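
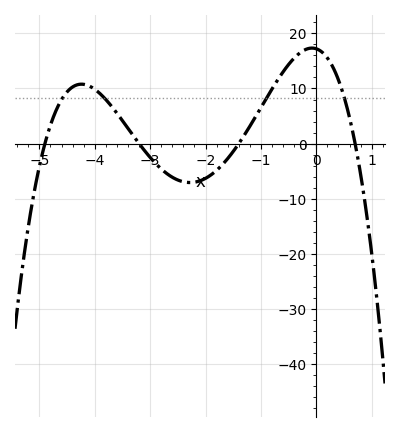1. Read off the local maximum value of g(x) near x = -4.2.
11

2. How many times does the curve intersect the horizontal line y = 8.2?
4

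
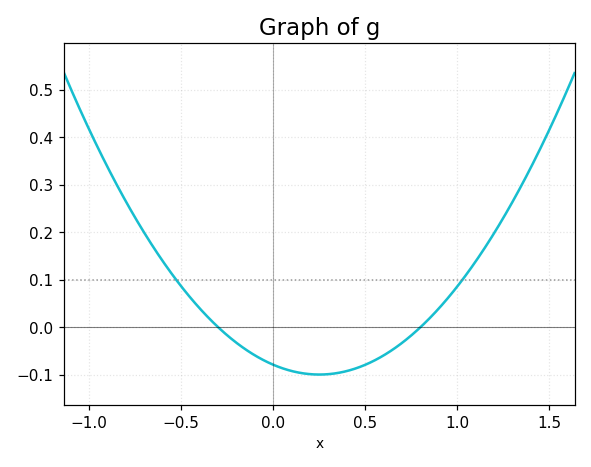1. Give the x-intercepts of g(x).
-0.3, 0.8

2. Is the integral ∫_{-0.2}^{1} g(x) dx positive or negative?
negative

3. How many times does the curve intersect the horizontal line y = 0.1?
2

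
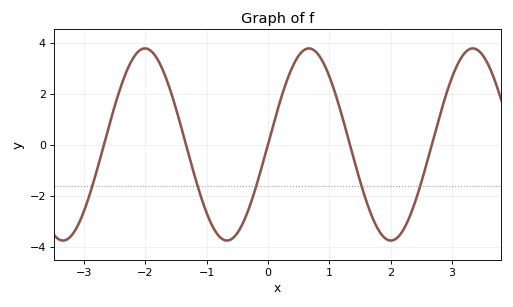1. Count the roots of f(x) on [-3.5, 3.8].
5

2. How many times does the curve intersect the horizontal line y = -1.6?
5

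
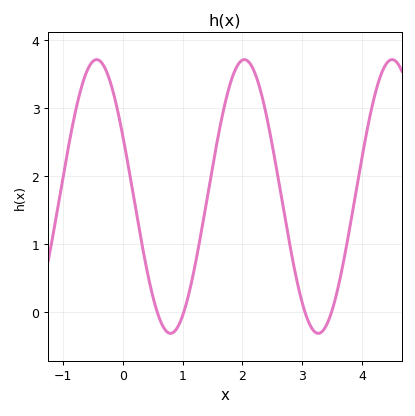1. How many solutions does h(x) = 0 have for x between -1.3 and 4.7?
4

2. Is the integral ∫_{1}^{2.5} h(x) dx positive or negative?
positive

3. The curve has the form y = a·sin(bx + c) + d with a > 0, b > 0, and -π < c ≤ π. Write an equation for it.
y = 2.01sin(2.5x + 2.7) + 1.7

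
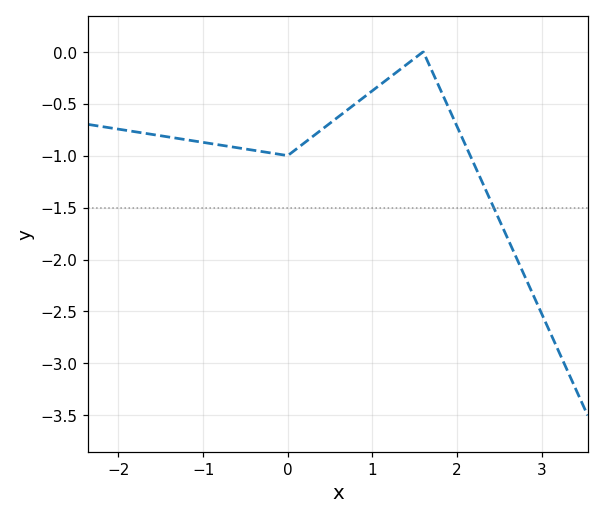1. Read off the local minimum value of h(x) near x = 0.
-1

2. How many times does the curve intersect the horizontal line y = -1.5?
1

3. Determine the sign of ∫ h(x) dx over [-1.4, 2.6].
negative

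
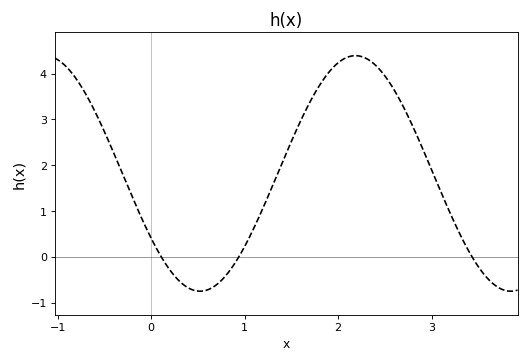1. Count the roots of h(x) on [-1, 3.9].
3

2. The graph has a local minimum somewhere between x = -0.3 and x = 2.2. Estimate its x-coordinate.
0.523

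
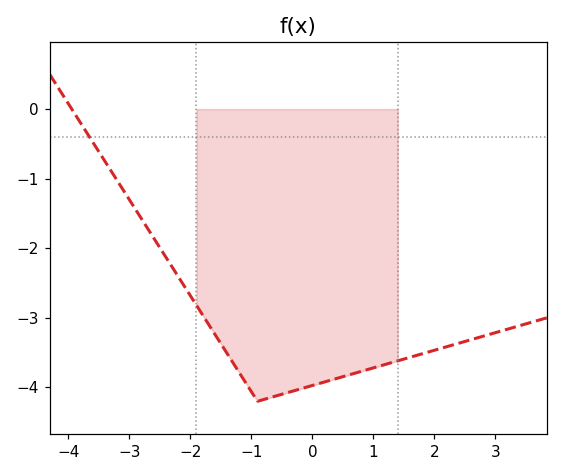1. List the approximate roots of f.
-4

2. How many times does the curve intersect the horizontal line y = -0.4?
1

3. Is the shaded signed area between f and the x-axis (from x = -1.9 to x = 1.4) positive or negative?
negative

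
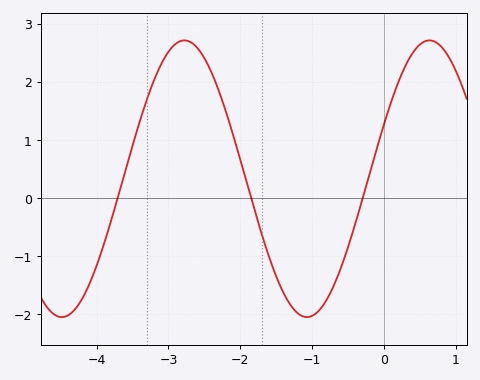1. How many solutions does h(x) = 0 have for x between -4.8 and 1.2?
3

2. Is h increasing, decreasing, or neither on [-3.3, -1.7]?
neither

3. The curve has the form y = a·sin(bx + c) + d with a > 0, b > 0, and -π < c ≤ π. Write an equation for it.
y = 2.38sin(1.8x + 0.4) + 0.33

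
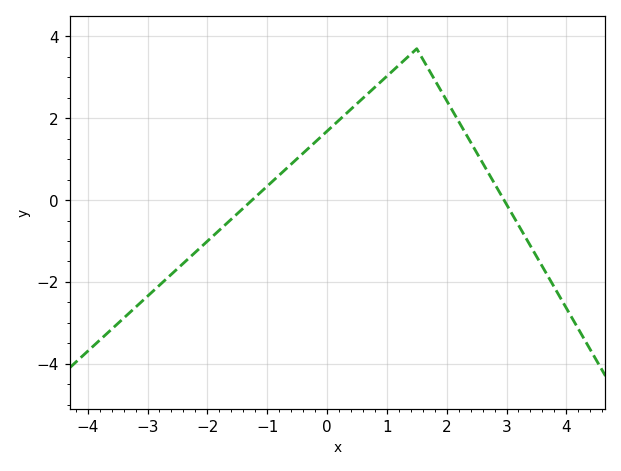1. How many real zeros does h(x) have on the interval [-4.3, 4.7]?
2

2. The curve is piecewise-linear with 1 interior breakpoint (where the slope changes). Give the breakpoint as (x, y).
(1.5, 3.7)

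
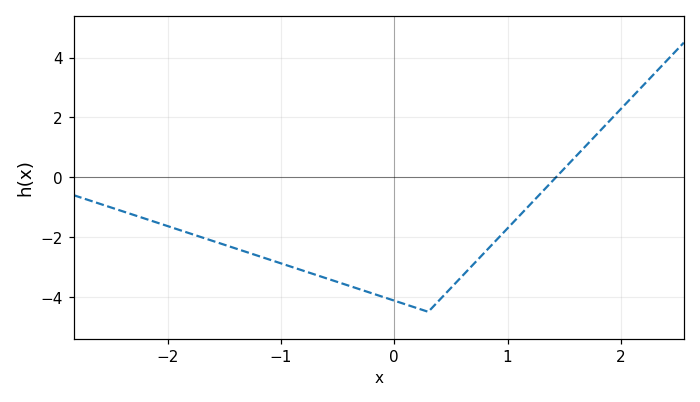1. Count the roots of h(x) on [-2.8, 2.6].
1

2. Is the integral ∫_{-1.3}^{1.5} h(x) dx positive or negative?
negative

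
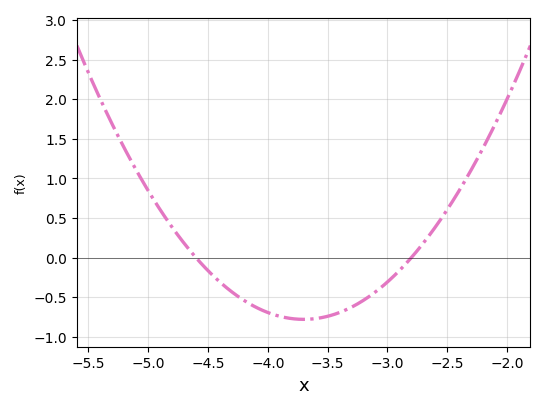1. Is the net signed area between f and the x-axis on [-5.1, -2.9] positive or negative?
negative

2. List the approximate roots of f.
-4.6, -2.8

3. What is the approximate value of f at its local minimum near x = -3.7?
-0.8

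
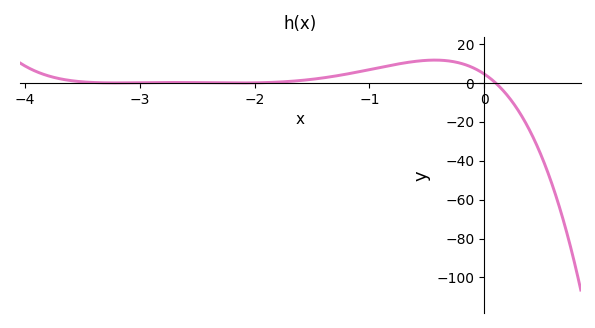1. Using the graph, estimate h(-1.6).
2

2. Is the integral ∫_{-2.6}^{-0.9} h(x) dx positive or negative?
positive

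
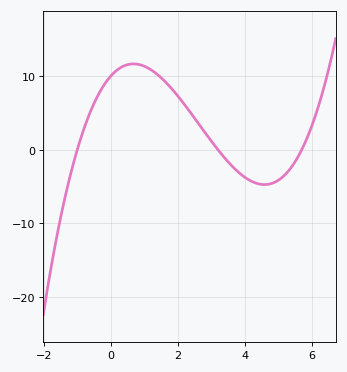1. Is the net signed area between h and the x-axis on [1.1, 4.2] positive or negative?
positive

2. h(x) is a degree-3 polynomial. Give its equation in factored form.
y = 0.55(x + 1)(x - 3.2)(x - 5.7)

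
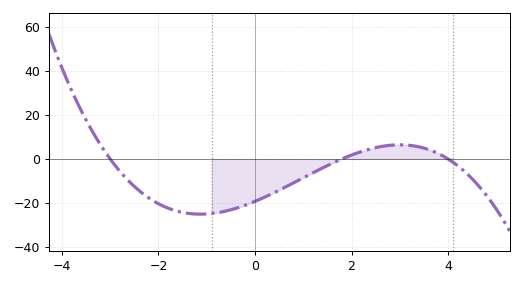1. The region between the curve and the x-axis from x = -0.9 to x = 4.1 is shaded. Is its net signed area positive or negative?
negative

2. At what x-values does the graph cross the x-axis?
-3, 1.8, 4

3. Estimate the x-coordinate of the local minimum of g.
-1.2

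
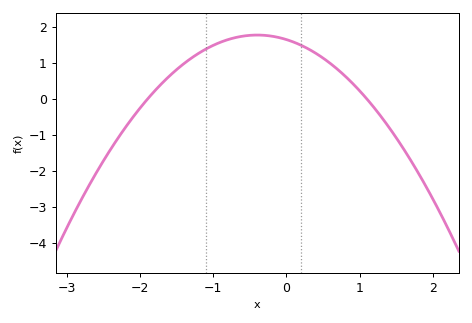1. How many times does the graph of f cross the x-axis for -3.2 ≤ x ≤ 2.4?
2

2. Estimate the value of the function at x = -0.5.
1.8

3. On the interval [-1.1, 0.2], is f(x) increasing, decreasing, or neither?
neither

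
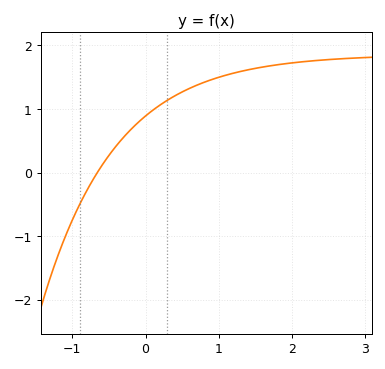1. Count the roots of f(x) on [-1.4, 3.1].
1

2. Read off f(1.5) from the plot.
1.64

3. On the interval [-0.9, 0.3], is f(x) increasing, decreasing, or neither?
increasing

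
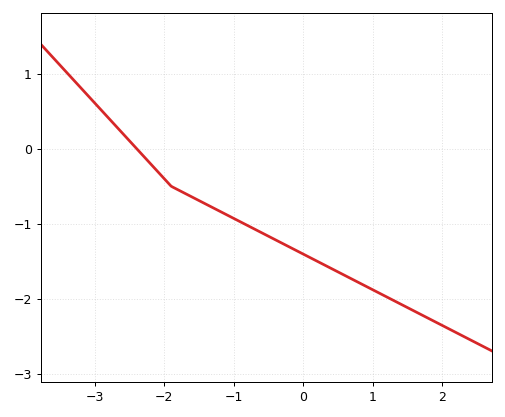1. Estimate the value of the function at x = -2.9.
0.5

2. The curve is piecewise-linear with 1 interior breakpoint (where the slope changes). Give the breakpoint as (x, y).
(-1.9, -0.5)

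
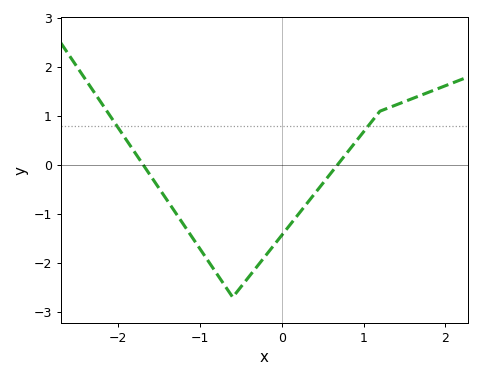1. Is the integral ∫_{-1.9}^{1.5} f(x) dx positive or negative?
negative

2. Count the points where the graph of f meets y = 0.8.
2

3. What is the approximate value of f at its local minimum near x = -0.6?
-2.7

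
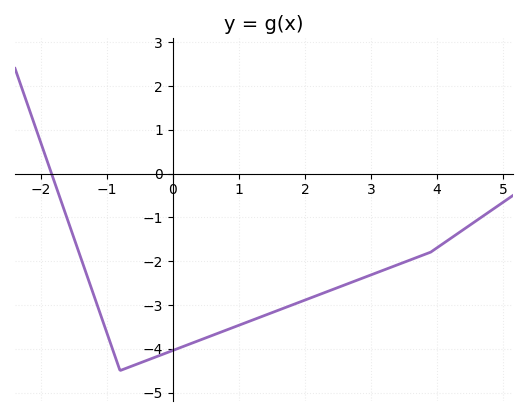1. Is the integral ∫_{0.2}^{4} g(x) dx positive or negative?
negative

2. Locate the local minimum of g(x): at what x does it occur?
-0.8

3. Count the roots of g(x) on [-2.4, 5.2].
1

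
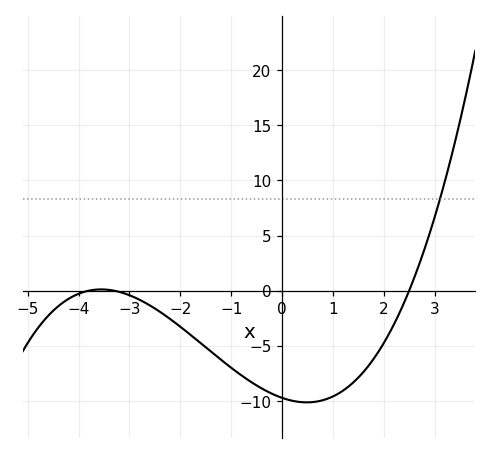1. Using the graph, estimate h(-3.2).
0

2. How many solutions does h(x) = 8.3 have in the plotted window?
1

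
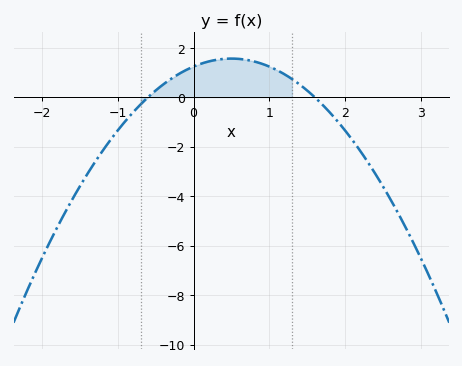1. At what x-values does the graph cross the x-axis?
-0.6, 1.6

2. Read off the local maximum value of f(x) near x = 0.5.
1.56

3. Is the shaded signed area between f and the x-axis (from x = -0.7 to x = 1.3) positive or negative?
positive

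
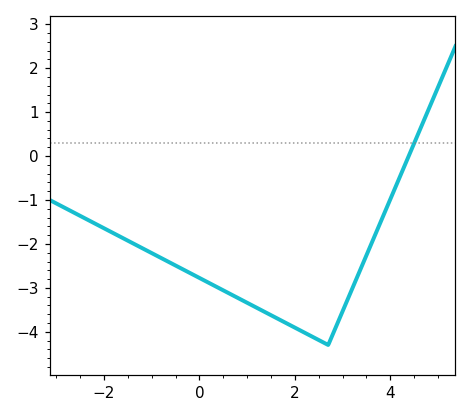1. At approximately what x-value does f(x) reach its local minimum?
2.8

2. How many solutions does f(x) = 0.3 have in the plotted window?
1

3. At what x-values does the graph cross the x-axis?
4.4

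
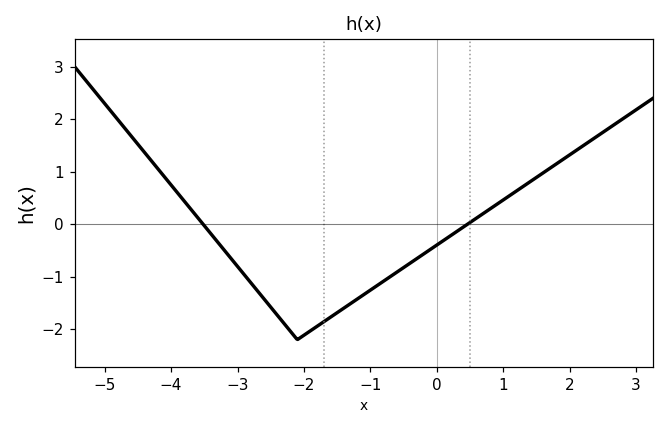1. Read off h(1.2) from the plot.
0.635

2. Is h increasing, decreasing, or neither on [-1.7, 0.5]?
increasing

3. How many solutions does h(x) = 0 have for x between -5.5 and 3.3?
2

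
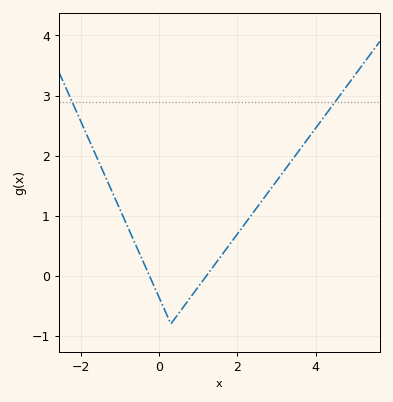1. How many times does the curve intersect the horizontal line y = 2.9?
2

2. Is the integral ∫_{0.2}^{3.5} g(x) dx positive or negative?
positive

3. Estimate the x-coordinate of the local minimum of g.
0.4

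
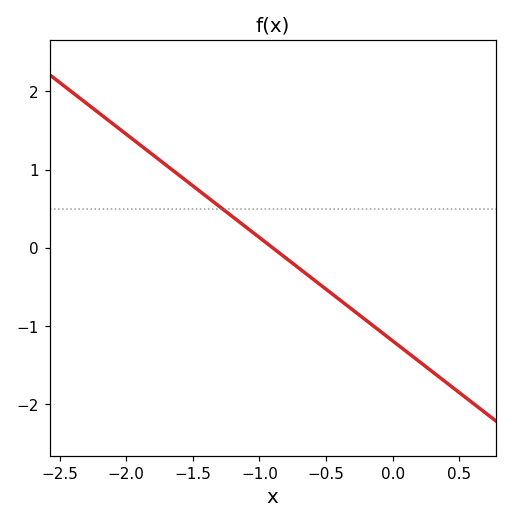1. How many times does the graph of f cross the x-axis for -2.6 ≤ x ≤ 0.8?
1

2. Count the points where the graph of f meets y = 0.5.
1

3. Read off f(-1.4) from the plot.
0.66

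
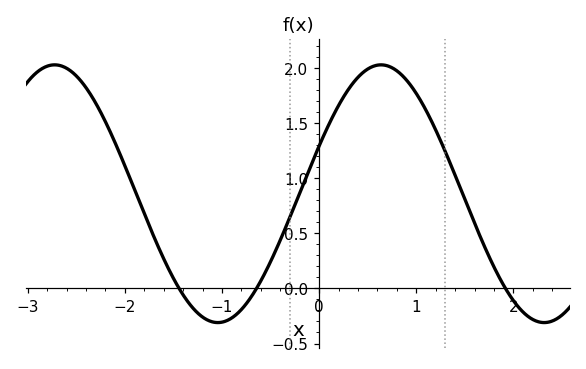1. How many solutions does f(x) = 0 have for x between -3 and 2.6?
3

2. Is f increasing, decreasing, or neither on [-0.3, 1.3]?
neither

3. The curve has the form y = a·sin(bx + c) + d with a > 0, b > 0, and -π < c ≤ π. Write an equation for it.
y = 1.17sin(1.9x + 0.38) + 0.86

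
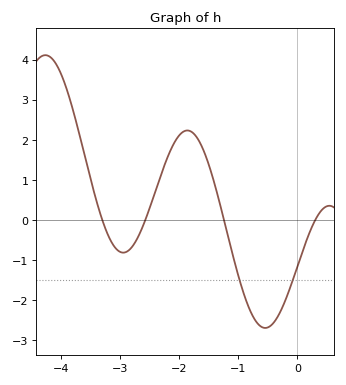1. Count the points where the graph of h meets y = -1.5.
2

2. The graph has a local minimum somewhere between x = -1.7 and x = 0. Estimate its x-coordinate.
-0.5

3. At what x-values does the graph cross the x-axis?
-3.3, -2.6, -1.2, 0.3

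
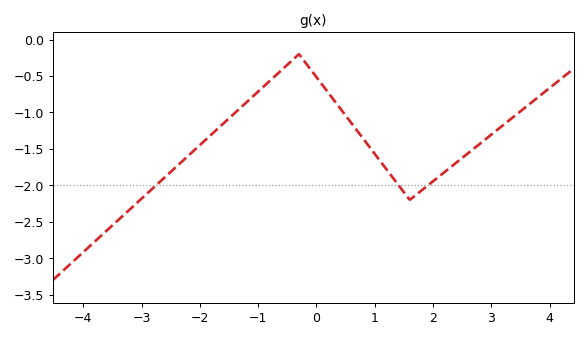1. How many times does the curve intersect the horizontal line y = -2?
3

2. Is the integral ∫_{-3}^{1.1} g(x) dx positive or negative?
negative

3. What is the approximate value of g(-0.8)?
-0.567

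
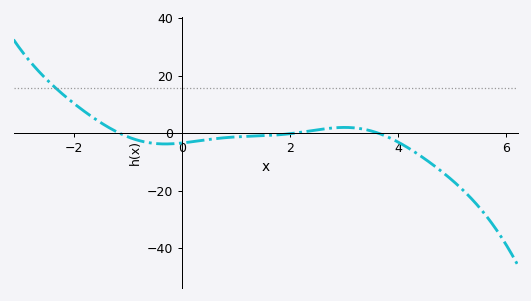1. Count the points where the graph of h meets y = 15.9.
1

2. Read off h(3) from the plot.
2.02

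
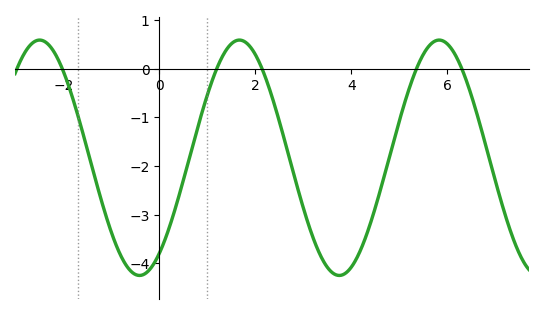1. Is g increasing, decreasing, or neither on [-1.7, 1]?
neither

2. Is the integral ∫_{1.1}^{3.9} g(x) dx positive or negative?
negative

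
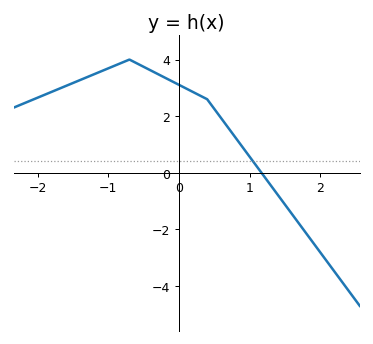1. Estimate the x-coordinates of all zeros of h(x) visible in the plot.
1.2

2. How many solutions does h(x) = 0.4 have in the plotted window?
1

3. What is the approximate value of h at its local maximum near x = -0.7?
4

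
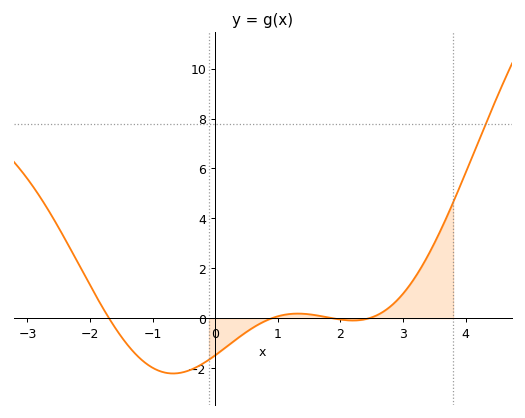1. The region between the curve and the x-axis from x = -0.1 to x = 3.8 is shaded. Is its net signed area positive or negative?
positive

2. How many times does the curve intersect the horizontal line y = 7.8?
1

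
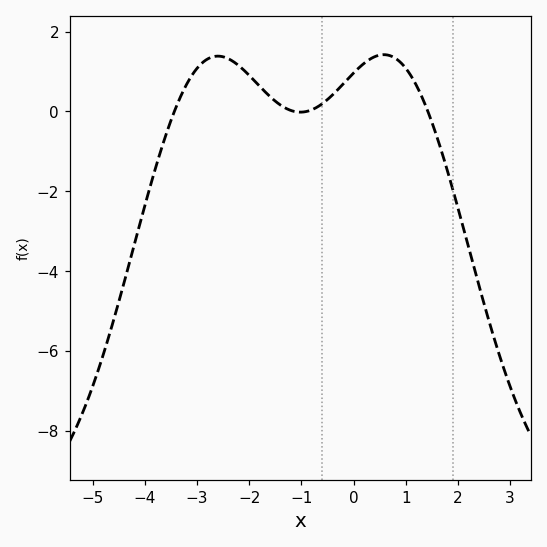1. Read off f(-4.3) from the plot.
-3.8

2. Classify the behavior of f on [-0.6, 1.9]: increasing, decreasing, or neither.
neither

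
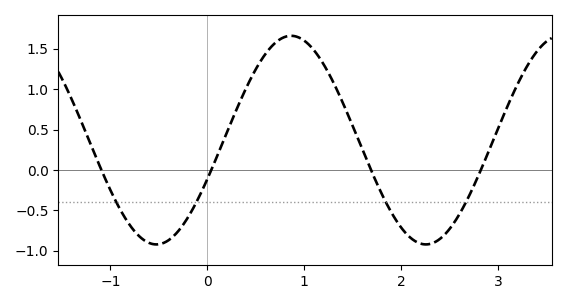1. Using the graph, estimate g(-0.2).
-0.585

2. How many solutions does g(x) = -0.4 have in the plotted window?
4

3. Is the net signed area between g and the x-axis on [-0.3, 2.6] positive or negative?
positive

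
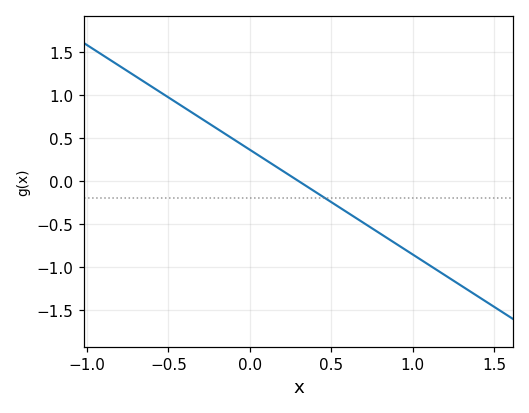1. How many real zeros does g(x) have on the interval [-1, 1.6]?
1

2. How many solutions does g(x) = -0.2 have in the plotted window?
1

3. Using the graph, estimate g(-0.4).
0.85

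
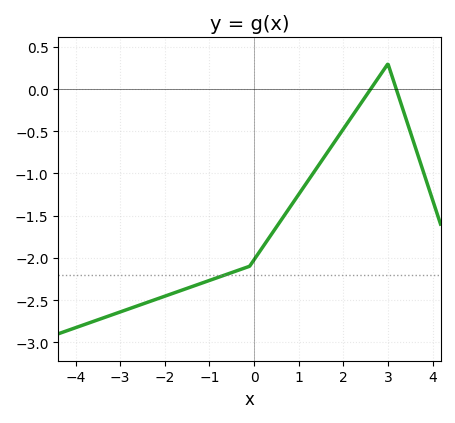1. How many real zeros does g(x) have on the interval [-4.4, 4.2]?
2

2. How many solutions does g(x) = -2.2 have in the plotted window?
1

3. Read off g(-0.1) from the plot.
-2.1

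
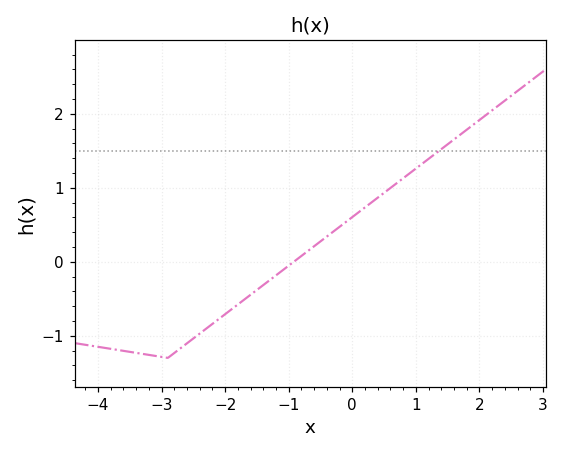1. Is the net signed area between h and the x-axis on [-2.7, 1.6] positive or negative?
positive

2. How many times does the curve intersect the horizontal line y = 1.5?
1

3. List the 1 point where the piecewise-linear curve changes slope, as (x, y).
(-2.9, -1.3)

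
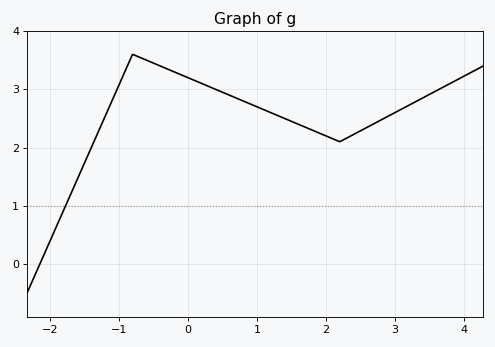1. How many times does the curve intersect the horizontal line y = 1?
1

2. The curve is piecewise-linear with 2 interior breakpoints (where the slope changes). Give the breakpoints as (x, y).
(-0.8, 3.6); (2.2, 2.1)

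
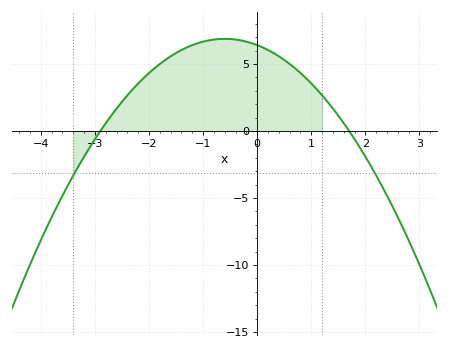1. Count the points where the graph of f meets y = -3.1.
2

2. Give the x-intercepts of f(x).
-2.9, 1.7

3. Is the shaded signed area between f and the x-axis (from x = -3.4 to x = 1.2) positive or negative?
positive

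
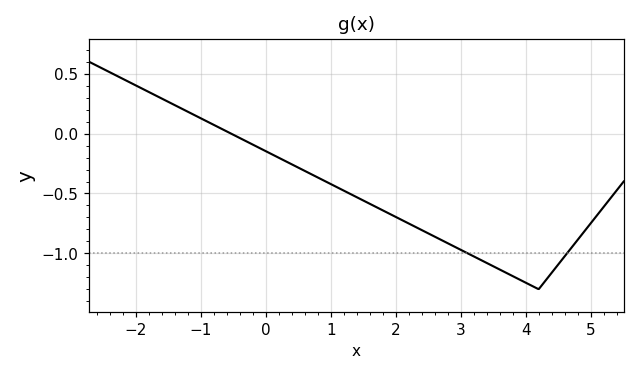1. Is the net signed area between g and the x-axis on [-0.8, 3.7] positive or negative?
negative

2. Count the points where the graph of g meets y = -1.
2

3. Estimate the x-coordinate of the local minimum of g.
4.2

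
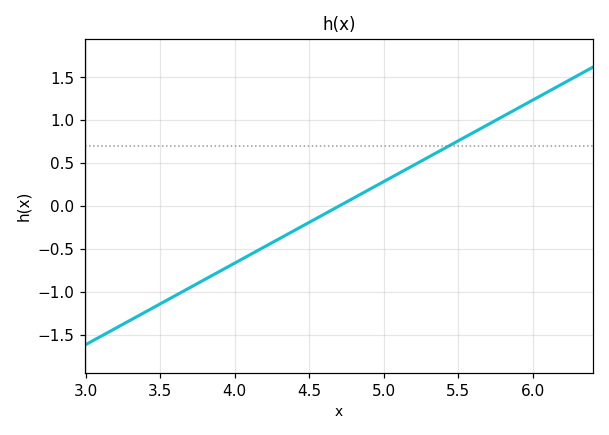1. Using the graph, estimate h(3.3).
-1.35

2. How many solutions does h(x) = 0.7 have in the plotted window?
1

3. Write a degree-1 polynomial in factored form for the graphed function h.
y = 0.95(x - 4.7)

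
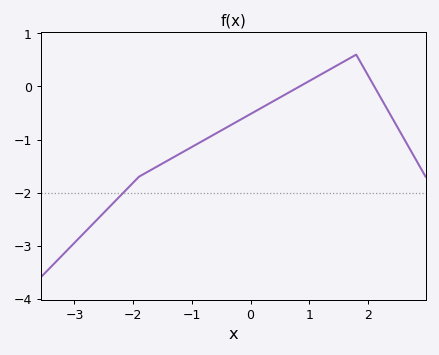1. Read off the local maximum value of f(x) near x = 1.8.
0.6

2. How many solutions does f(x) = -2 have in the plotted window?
1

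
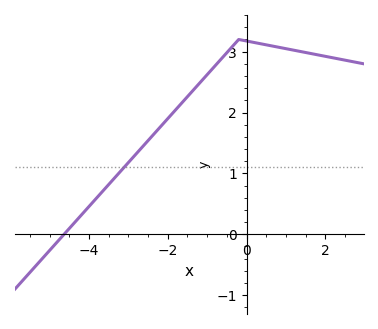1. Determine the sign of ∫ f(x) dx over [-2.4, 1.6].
positive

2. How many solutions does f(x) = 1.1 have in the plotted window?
1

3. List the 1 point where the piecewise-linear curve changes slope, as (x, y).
(-0.2, 3.2)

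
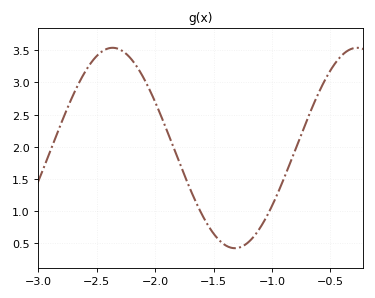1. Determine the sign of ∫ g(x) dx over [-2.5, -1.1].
positive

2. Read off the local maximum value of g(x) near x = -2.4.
3.55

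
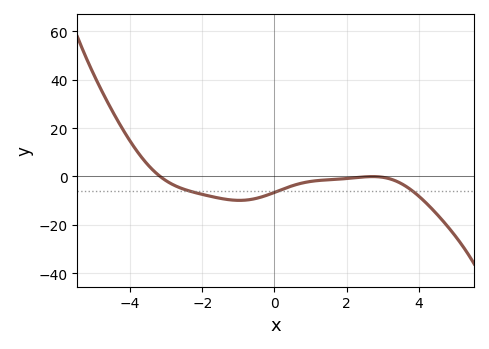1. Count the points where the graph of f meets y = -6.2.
3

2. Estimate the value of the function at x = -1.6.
-8.77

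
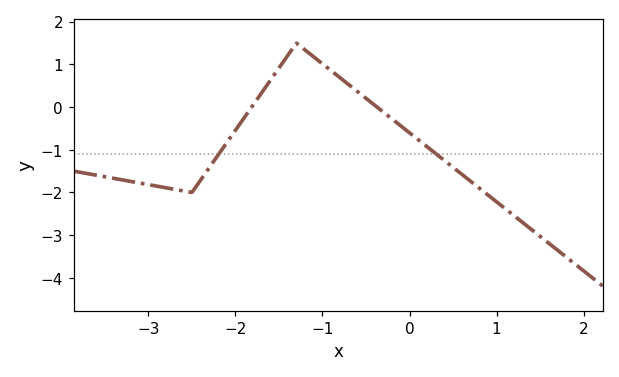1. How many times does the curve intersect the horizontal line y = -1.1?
2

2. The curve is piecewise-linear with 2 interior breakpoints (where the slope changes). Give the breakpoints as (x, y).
(-2.5, -2); (-1.3, 1.5)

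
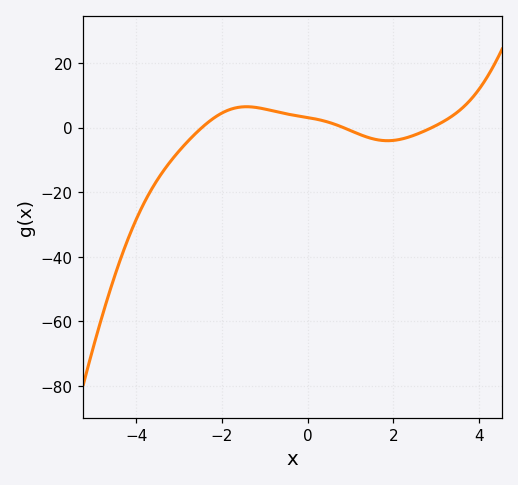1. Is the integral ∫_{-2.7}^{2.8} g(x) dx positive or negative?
positive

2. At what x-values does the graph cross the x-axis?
-2.4, 0.8, 2.8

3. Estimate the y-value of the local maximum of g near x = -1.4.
6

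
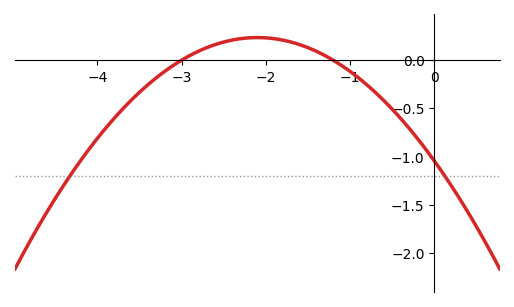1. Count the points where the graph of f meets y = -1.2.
2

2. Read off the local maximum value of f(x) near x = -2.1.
0.25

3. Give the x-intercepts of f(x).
-3, -1.2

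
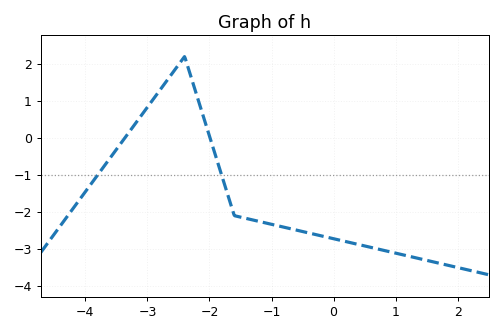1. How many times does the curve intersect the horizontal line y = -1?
2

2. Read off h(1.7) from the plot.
-3.4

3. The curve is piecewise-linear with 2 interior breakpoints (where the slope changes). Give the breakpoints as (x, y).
(-2.4, 2.2); (-1.6, -2.1)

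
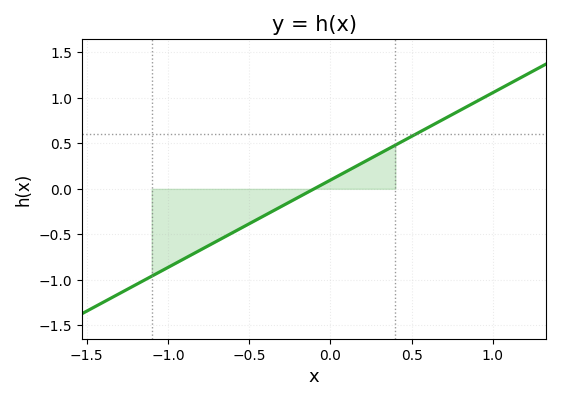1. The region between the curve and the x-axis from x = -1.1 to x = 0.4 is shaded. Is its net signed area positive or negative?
negative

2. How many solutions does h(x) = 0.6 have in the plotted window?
1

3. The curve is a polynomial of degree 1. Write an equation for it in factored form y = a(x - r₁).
y = 0.96(x + 0.1)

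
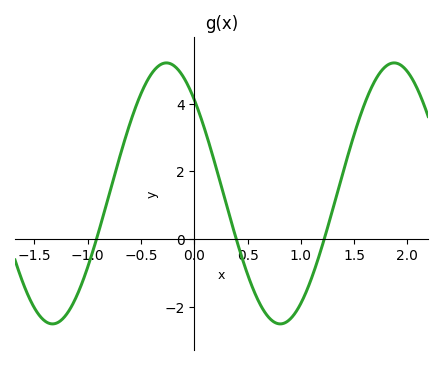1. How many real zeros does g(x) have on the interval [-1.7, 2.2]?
3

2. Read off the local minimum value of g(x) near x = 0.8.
-2.6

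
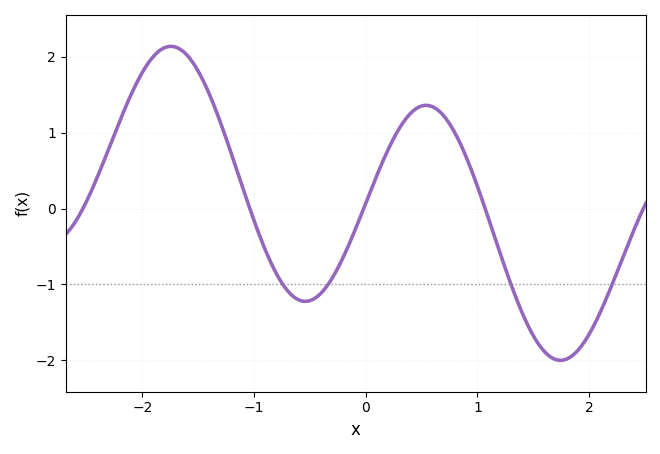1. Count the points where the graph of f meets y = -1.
4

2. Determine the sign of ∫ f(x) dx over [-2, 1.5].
positive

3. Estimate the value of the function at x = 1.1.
-0.1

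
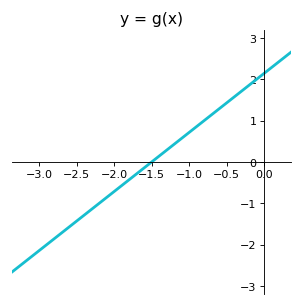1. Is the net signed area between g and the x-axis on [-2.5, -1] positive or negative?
negative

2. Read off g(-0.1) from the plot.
2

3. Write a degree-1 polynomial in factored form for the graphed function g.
y = 1.43(x + 1.5)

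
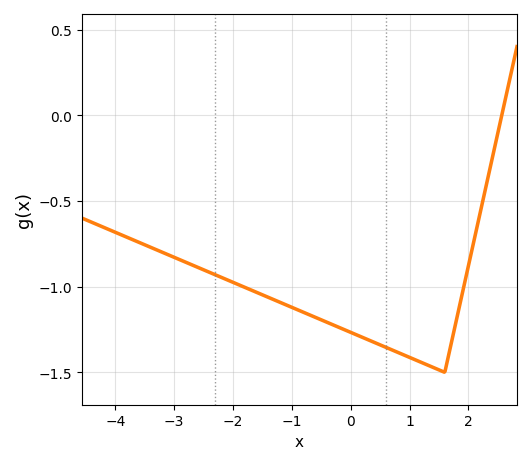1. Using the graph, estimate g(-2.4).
-0.9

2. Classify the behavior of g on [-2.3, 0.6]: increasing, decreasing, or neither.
decreasing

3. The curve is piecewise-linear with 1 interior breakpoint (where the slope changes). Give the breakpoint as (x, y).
(1.6, -1.5)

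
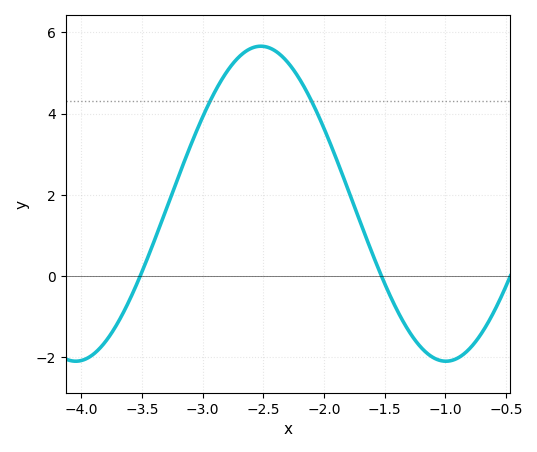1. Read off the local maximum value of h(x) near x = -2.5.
5.6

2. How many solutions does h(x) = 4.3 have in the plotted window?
2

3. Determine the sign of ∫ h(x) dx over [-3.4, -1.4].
positive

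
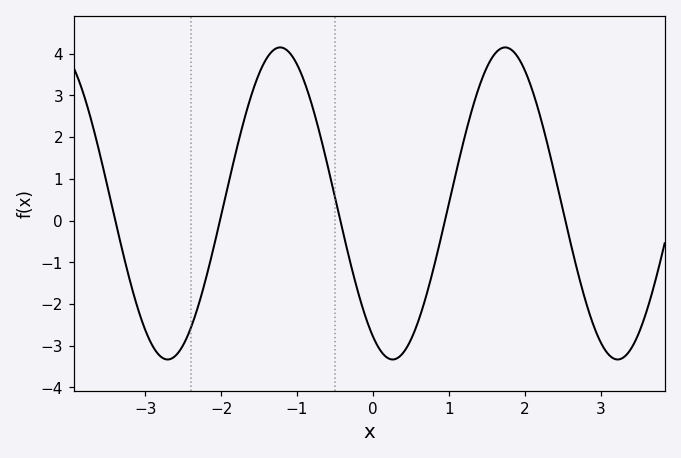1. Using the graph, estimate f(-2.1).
-0.7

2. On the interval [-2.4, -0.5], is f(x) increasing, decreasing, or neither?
neither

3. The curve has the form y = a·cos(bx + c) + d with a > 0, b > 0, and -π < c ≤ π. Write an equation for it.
y = 3.74cos(2.1x + 2.6) + 0.41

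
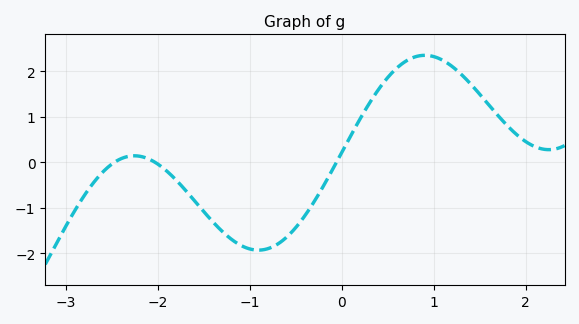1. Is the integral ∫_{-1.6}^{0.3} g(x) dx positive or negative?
negative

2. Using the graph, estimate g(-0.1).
-0.166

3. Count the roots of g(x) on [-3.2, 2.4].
3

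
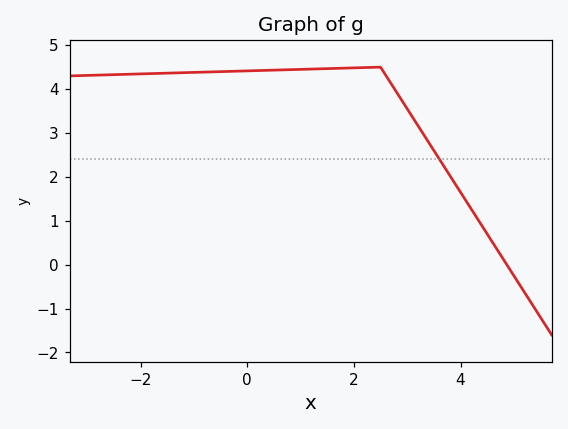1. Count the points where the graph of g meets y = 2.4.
1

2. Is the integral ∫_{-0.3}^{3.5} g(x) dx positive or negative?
positive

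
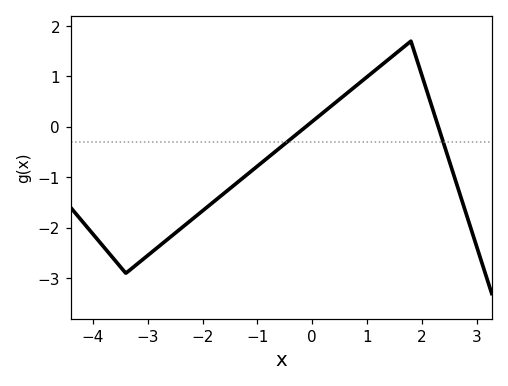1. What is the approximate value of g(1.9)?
1.36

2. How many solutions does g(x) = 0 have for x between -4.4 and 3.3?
2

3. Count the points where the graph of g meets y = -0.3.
2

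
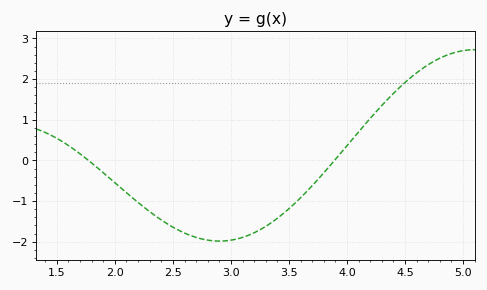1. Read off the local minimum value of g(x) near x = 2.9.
-2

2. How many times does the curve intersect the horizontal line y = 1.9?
1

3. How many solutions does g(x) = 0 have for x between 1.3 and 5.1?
2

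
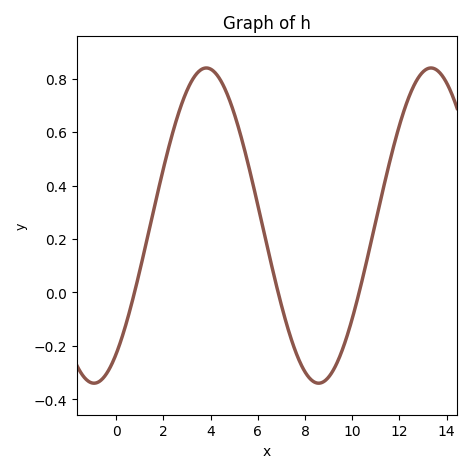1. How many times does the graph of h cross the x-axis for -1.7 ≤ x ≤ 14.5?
3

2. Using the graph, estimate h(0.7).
-0.027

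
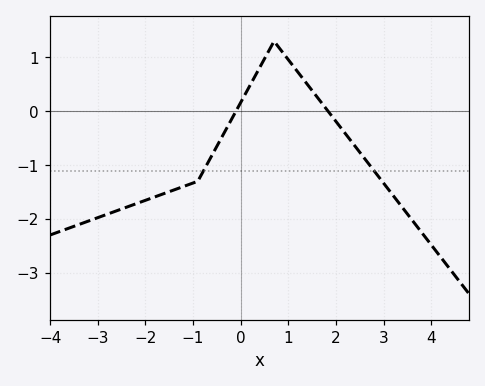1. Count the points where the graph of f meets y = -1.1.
2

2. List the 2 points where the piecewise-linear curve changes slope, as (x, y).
(-0.9, -1.3); (0.7, 1.3)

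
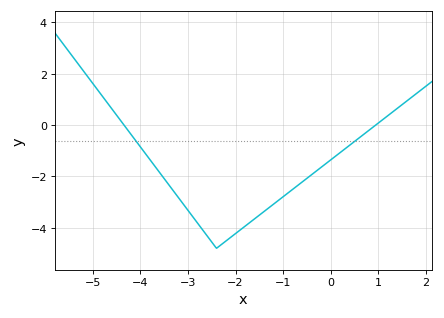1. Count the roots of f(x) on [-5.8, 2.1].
2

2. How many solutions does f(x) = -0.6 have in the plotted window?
2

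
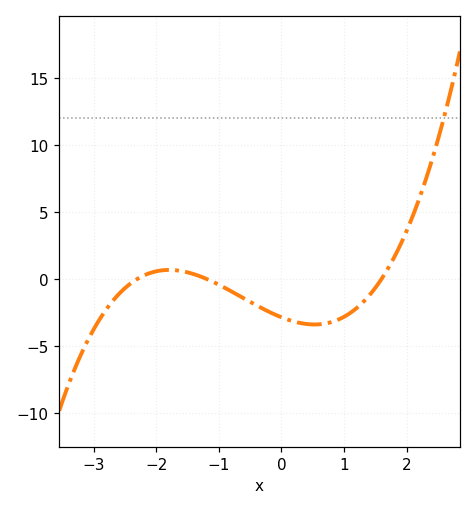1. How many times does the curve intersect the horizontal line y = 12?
1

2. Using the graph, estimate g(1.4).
-1.25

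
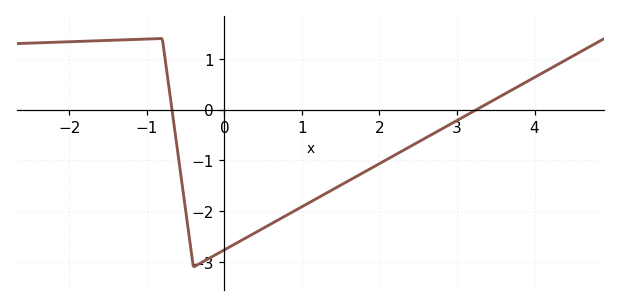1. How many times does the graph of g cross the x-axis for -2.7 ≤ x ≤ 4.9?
2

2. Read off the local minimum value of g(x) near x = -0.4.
-3.1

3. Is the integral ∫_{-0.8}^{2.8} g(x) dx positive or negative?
negative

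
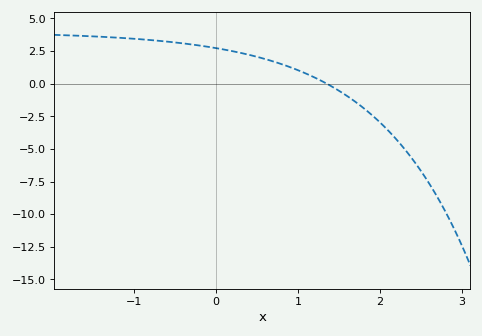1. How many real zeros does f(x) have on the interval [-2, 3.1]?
1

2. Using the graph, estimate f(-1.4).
3.5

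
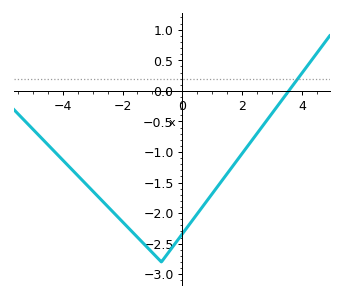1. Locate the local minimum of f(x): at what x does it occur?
-0.703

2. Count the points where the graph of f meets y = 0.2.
1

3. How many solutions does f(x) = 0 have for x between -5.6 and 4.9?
1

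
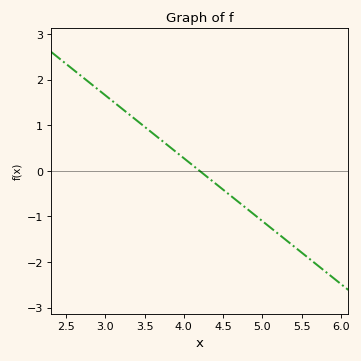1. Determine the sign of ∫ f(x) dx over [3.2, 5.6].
negative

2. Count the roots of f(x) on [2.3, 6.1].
1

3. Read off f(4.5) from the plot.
-0.4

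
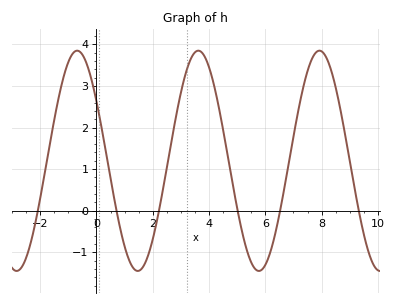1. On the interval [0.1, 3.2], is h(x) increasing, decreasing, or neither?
neither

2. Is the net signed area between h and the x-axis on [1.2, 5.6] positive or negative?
positive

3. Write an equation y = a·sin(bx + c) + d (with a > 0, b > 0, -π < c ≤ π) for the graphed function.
y = 2.65sin(1.46x + 2.57) + 1.2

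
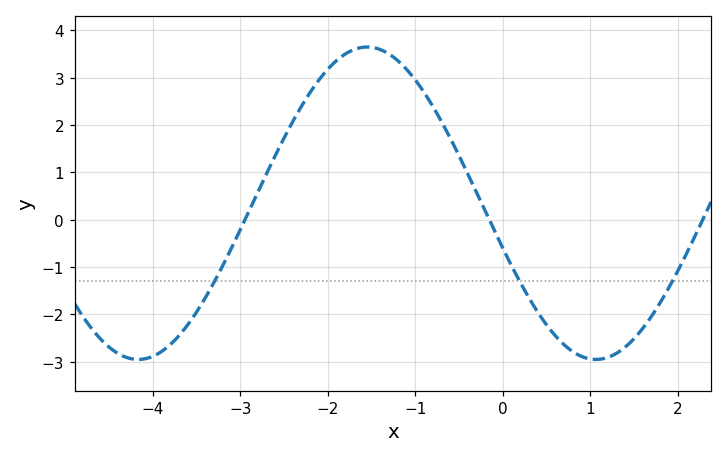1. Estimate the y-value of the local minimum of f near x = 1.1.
-2.95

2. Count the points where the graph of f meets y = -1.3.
3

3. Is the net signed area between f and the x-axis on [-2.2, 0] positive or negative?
positive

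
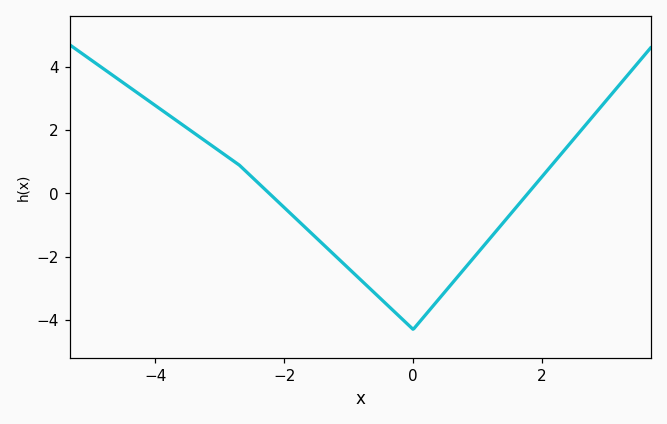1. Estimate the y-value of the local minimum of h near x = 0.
-4.2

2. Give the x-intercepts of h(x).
-2.2, 1.8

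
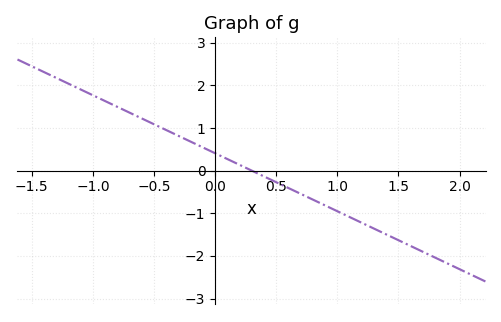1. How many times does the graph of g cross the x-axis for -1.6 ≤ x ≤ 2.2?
1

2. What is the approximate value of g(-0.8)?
1.5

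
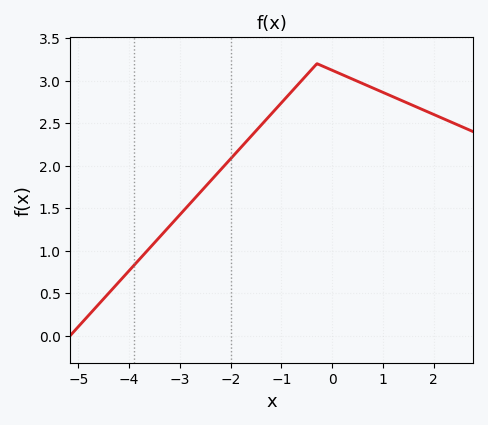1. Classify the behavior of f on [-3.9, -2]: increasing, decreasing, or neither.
increasing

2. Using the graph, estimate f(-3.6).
1.03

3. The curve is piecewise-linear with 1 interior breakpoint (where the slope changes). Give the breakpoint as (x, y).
(-0.3, 3.2)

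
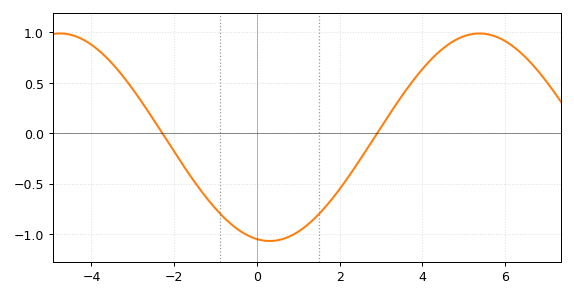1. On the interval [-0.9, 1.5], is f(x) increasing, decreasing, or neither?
neither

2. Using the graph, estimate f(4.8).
0.95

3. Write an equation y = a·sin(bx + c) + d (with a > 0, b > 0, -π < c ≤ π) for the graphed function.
y = 1.03sin(0.62x - 1.8) - 0.04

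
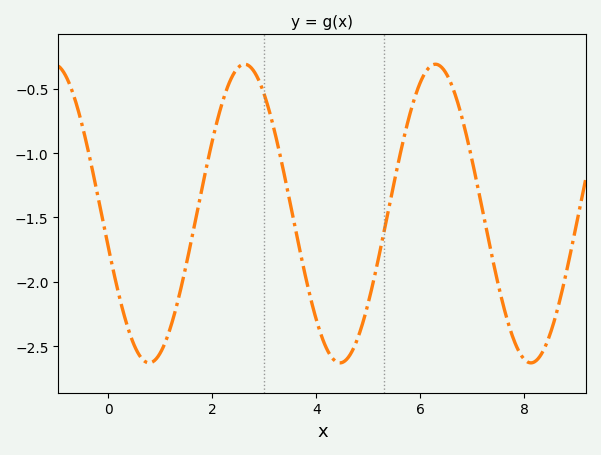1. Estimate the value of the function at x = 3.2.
-0.85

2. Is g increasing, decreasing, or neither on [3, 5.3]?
neither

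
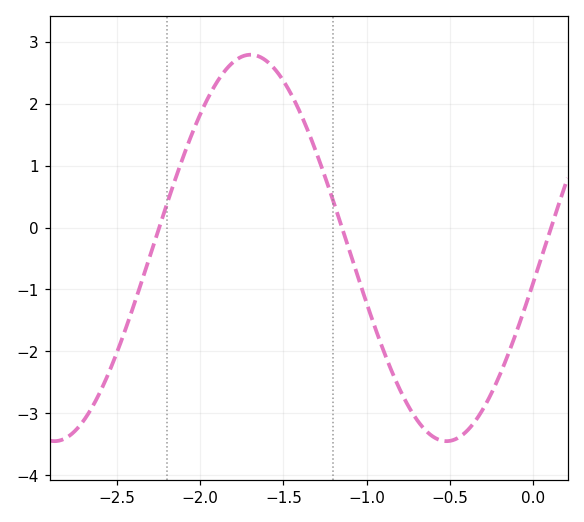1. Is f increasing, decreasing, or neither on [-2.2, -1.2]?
neither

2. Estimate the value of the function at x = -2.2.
0.376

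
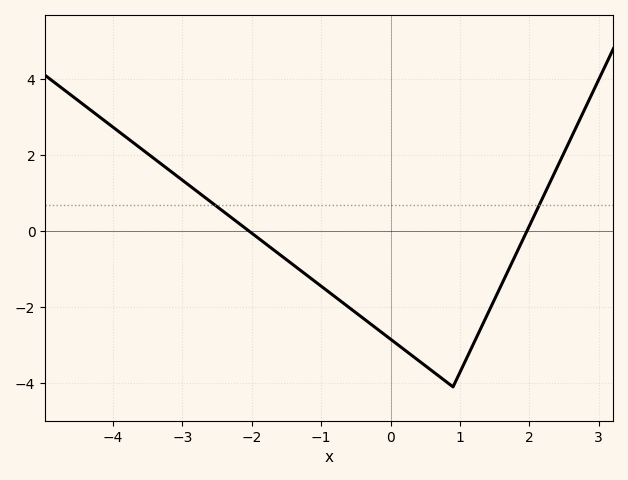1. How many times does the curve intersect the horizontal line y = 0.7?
2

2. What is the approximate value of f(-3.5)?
2.04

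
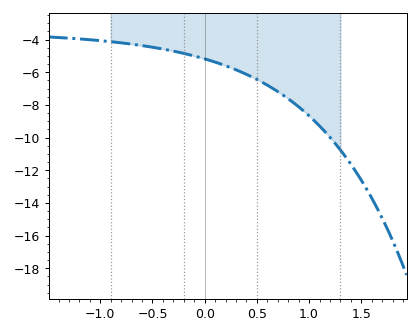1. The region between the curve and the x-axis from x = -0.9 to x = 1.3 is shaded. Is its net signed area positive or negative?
negative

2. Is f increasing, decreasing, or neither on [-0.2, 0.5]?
decreasing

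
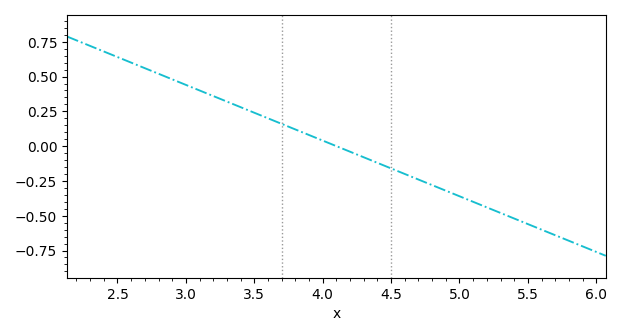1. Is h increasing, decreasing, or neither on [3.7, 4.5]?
decreasing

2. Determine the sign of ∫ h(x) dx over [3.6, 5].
negative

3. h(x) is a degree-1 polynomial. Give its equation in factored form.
y = -0.4(x - 4.1)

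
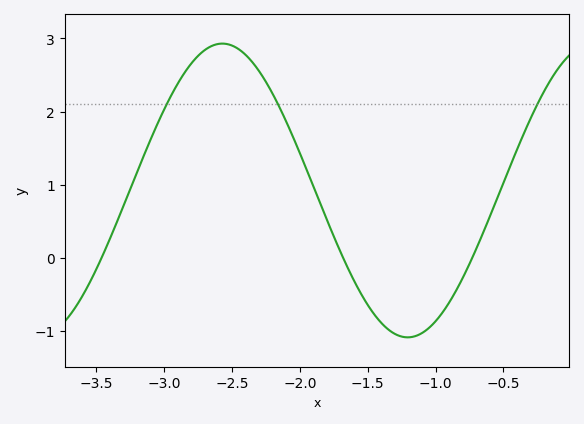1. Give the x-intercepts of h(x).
-3.46, -1.68, -0.729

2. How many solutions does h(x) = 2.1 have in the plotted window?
3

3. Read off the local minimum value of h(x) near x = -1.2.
-1.09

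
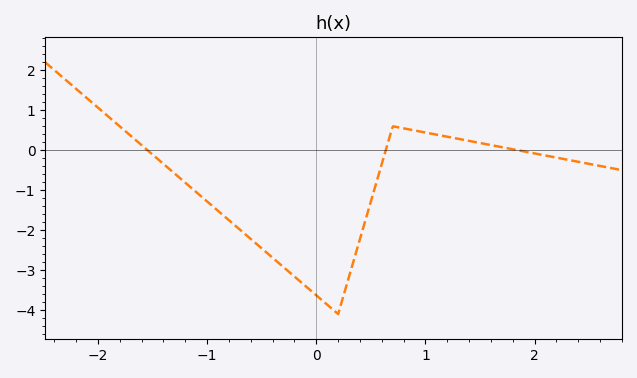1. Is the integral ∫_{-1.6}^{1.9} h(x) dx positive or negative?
negative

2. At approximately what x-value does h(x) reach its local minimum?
0.2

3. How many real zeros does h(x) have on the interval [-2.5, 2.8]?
3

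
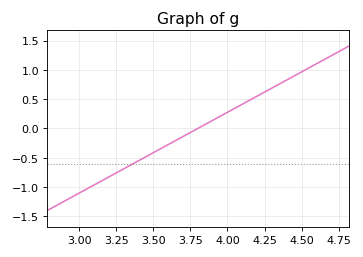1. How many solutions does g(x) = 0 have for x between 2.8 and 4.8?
1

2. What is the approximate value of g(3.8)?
0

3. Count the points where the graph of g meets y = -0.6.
1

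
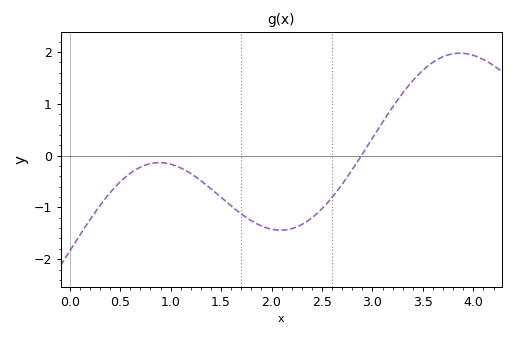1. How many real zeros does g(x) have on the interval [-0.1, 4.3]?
1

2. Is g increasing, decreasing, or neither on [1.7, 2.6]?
neither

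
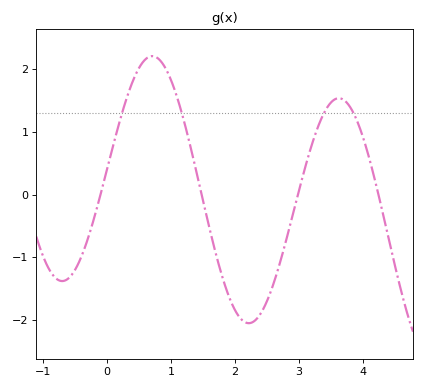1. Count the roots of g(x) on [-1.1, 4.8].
4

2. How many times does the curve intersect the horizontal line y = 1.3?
4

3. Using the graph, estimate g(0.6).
2.16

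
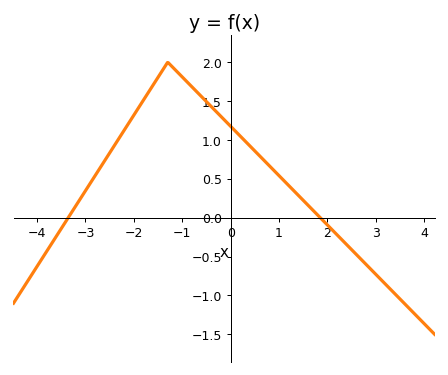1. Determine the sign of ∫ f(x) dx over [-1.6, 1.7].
positive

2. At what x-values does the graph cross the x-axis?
-3.36, 1.85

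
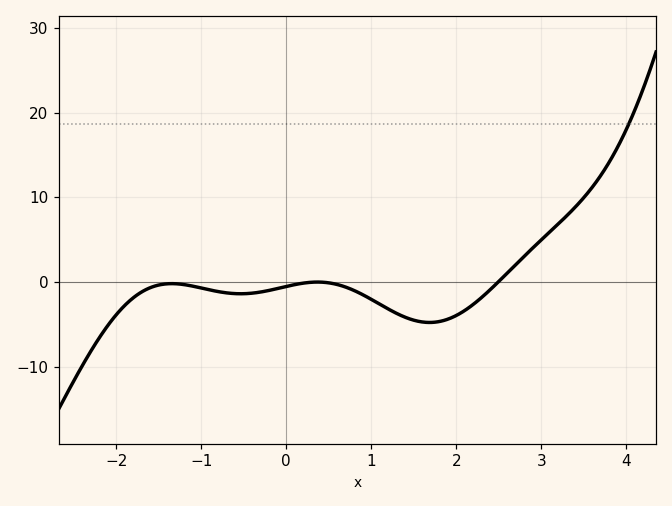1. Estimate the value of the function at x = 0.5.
-0.077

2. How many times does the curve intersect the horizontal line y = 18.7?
1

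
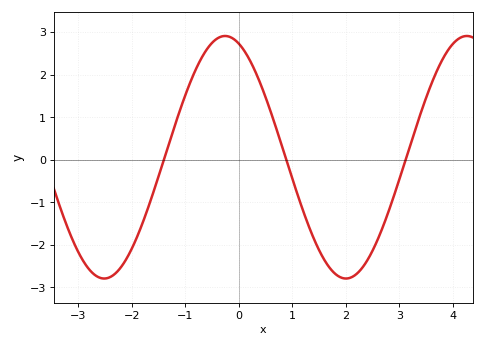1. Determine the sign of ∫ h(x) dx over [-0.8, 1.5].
positive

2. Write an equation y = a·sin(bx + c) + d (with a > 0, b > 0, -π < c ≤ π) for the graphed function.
y = 2.85sin(1.4x + 1.9) + 0.06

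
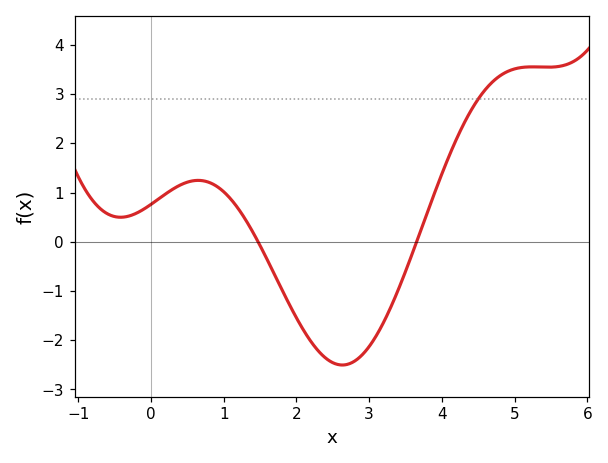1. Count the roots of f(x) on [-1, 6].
2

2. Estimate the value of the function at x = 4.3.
2.4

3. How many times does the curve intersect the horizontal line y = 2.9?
1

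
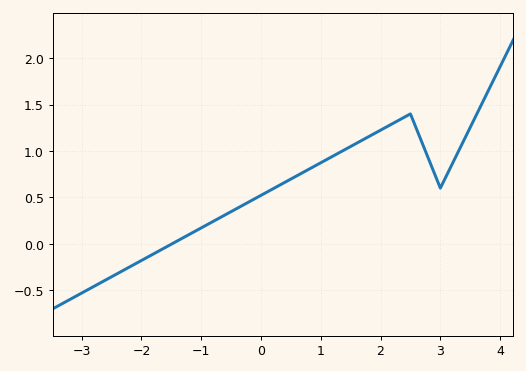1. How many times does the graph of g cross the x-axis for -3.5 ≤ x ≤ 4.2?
1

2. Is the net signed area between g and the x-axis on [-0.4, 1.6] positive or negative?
positive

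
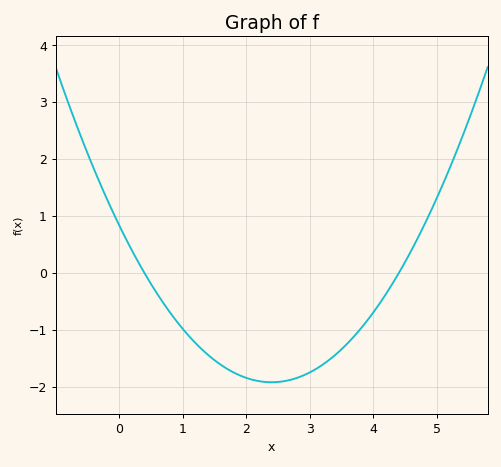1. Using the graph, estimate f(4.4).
0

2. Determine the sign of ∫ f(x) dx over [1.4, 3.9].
negative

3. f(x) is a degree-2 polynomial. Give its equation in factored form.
y = 0.48(x - 0.4)(x - 4.4)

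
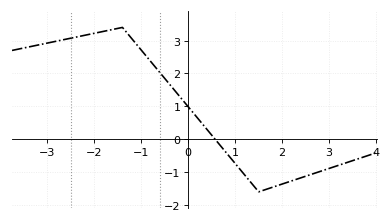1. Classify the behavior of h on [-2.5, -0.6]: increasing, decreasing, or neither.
neither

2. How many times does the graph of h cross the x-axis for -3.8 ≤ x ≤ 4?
1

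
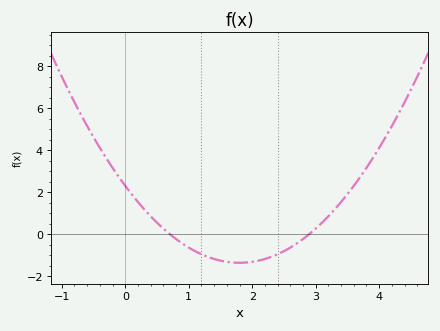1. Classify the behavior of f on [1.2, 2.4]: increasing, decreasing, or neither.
neither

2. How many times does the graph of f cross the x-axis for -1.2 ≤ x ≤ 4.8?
2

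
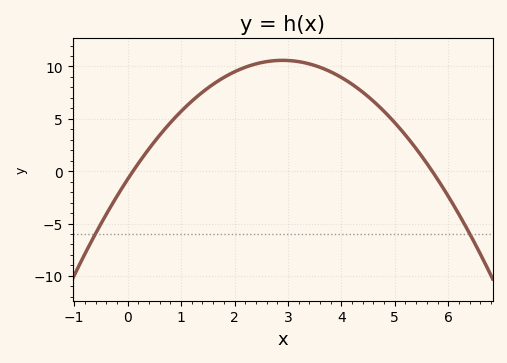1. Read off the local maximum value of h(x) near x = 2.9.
10.6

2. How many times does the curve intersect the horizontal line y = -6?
2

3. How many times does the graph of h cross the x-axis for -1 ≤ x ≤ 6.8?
2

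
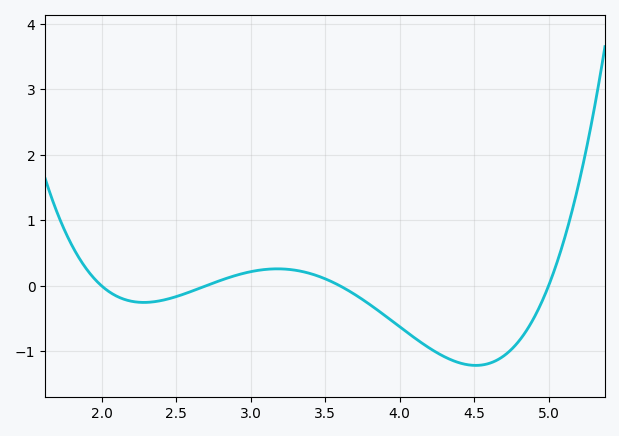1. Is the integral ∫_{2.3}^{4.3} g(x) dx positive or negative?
negative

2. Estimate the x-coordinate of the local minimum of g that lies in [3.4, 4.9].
4.5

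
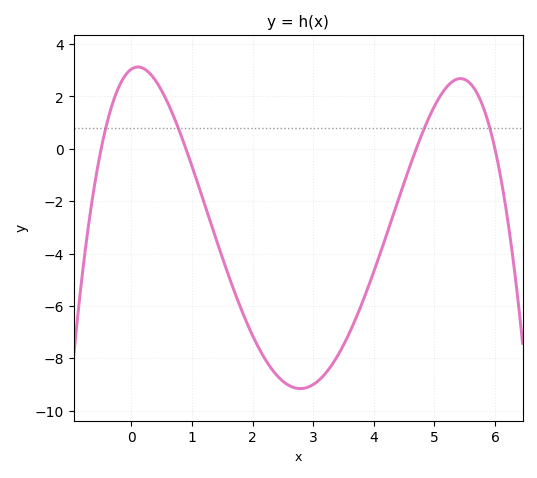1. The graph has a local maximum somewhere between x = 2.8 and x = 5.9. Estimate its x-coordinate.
5.4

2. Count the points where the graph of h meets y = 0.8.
4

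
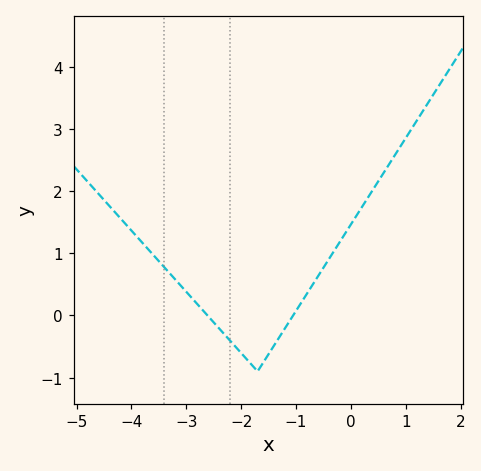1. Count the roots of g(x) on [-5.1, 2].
2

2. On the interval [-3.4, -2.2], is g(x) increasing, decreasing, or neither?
decreasing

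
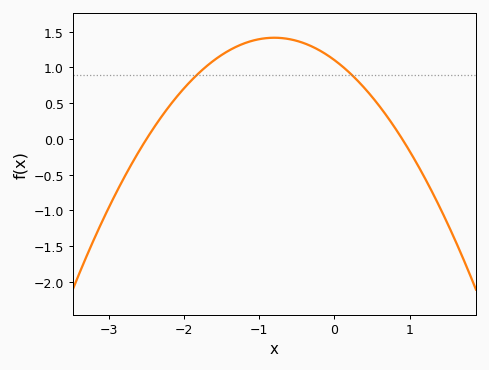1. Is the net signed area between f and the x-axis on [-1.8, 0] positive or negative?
positive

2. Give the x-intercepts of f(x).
-2.5, 0.9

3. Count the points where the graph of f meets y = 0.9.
2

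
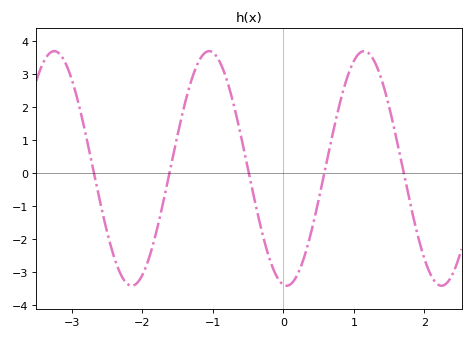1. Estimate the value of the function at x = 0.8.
2.1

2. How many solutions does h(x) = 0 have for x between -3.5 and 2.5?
5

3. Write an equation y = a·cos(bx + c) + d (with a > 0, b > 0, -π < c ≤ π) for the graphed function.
y = 3.56cos(2.86x + 3.01) + 0.13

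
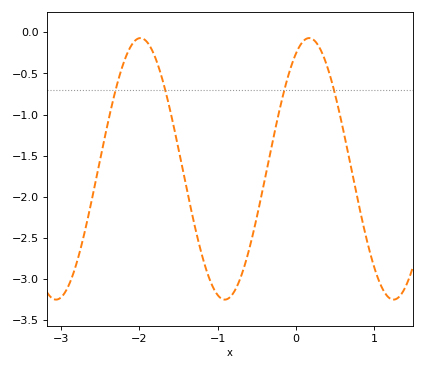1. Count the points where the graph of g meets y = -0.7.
4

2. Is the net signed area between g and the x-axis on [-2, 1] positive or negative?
negative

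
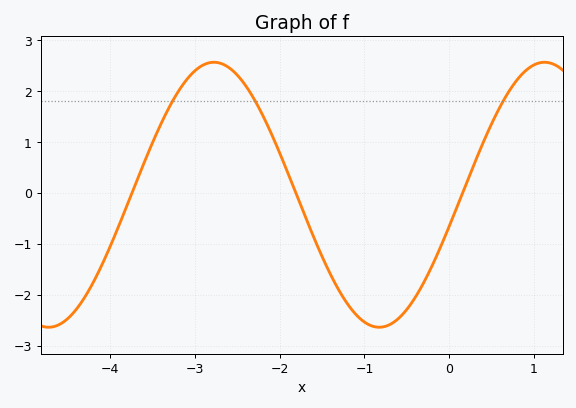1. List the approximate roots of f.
-3.75, -1.81, 0.157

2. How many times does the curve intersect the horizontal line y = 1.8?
3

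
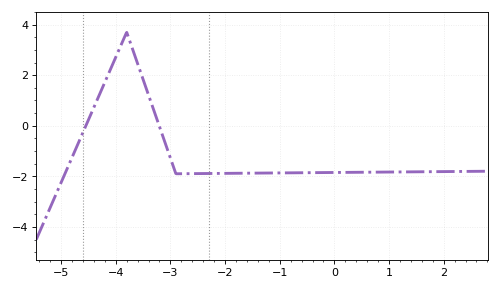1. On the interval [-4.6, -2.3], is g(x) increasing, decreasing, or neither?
neither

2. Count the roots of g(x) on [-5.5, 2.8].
2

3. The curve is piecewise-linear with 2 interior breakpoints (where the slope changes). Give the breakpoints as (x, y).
(-3.8, 3.7); (-2.9, -1.9)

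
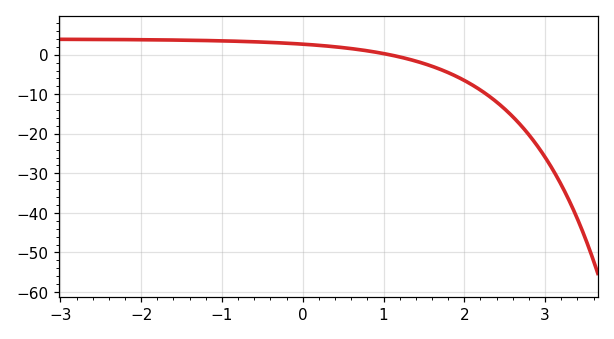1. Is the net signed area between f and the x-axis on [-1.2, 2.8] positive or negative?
negative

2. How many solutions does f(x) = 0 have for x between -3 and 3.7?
1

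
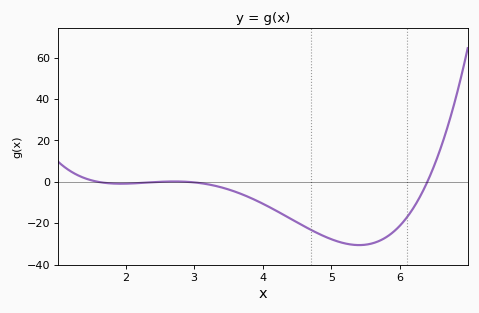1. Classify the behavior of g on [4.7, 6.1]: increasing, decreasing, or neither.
neither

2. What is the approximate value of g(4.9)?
-26.4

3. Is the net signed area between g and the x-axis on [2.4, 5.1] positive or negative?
negative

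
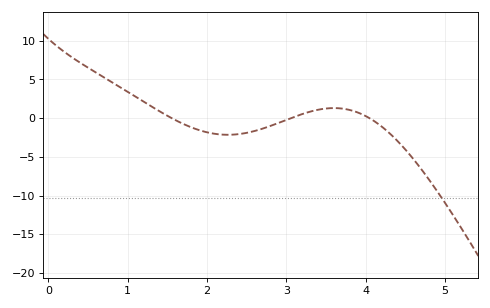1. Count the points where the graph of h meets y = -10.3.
1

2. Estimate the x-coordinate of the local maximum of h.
3.6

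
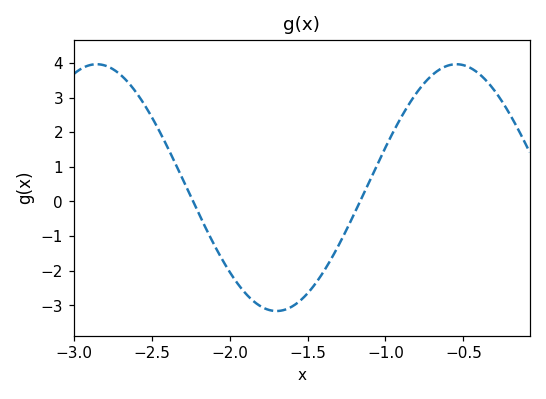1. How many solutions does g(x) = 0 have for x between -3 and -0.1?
2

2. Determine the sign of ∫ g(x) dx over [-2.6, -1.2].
negative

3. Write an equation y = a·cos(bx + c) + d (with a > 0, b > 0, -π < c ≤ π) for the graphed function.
y = 3.56cos(2.7x + 1.5) + 0.4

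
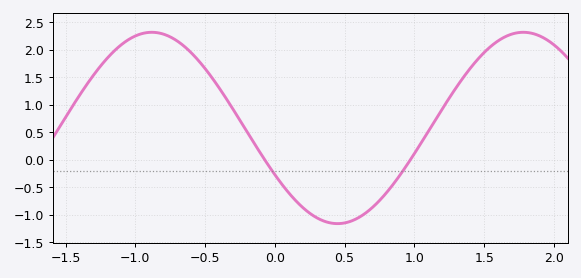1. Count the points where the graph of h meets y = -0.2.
2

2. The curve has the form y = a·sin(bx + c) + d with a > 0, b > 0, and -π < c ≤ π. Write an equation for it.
y = 1.74sin(2.36x - 2.63) + 0.58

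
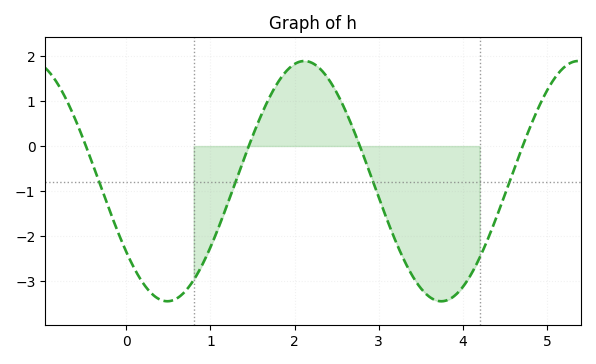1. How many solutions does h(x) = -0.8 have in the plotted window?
4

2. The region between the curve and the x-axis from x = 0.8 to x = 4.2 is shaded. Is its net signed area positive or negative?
negative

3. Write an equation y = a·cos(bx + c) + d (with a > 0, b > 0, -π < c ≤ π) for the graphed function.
y = 2.67cos(1.93x + 2.2) - 0.78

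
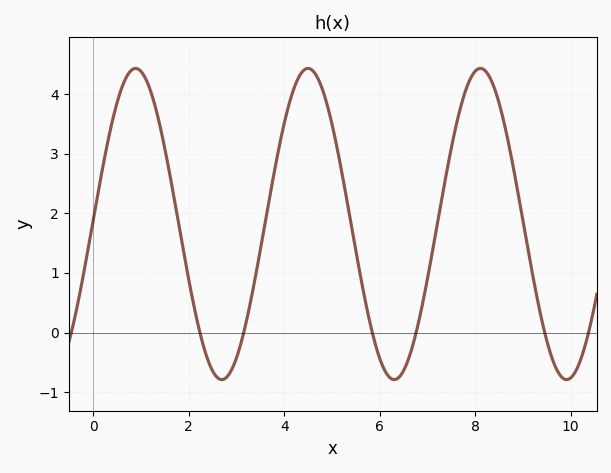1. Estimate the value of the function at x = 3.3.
0.541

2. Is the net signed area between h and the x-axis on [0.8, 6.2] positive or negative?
positive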